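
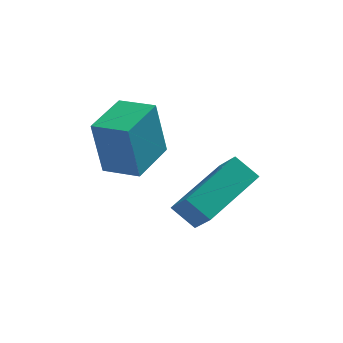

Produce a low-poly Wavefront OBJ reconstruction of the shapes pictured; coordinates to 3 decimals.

v -3.239 -0.481 1.603
v -3.506 -0.509 3.251
v -2.607 0.773 1.726
v -2.873 0.746 3.374
v -2.307 -0.966 1.746
v -2.573 -0.993 3.394
v -1.674 0.289 1.869
v -1.941 0.261 3.517
v -1.561 -0.614 0.322
v -1.183 -1.219 1.092
v -0.343 0.858 0.88
v 0.035 0.253 1.65
v -0.955 -0.913 -0.21
v -0.577 -1.518 0.56
v 0.263 0.559 0.348
v 0.641 -0.046 1.118
f 2 4 1
f 5 2 1
f 1 4 3
f 3 5 1
f 2 8 4
f 6 2 5
f 6 8 2
f 4 8 3
f 7 5 3
f 3 8 7
f 7 6 5
f 8 6 7
f 10 12 9
f 13 10 9
f 9 12 11
f 11 13 9
f 10 16 12
f 14 10 13
f 14 16 10
f 12 16 11
f 15 13 11
f 11 16 15
f 15 14 13
f 16 14 15



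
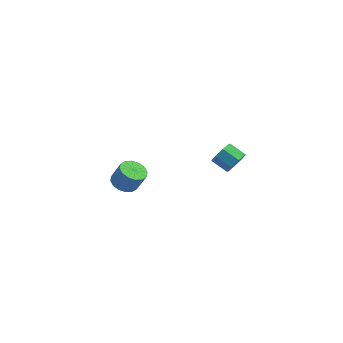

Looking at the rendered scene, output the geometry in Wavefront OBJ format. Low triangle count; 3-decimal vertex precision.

v 3.757 -1.561 3.445
v 4.097 -1.353 4.057
v 3.202 -1.391 4.566
v 2.863 -1.599 3.955
v 3.908 -0.919 3.759
v 3.014 -0.958 4.268
v 3.632 -0.862 3.277
v 2.737 -0.9 3.786
v 3.429 -1.214 2.894
v 2.534 -1.252 3.403
v 3.418 -1.769 2.834
v 2.523 -1.807 3.343
v 3.606 -2.202 3.132
v 2.712 -2.241 3.641
v 3.883 -2.26 3.614
v 2.988 -2.298 4.123
v 4.086 -1.908 3.997
v 3.191 -1.946 4.506
v -3.827 -0.446 -1.672
v -3.312 0.094 -1.96
v -2.738 0.166 -0.796
v -3.253 -0.374 -0.508
v -3.631 0.316 -1.816
v -3.057 0.388 -0.652
v -4.002 0.333 -1.634
v -3.428 0.406 -0.47
v -4.327 0.142 -1.462
v -3.753 0.215 -0.298
v -4.517 -0.207 -1.346
v -3.943 -0.134 -0.182
v -4.523 -0.62 -1.318
v -3.949 -0.547 -0.154
v -4.342 -0.986 -1.384
v -3.768 -0.914 -0.22
v -4.023 -1.208 -1.528
v -3.449 -1.136 -0.364
v -3.652 -1.226 -1.71
v -3.078 -1.153 -0.546
v -3.327 -1.035 -1.882
v -2.753 -0.962 -0.718
v -3.137 -0.686 -1.998
v -2.563 -0.613 -0.834
v -3.131 -0.273 -2.026
v -2.557 -0.2 -0.862
f 2 1 5
f 2 5 3
f 3 5 6
f 3 6 4
f 5 1 7
f 5 7 6
f 6 7 8
f 6 8 4
f 7 1 9
f 7 9 8
f 8 9 10
f 8 10 4
f 9 1 11
f 9 11 10
f 10 11 12
f 10 12 4
f 11 1 13
f 11 13 12
f 12 13 14
f 12 14 4
f 13 1 15
f 13 15 14
f 14 15 16
f 14 16 4
f 15 1 17
f 15 17 16
f 16 17 18
f 16 18 4
f 17 1 2
f 17 2 18
f 18 2 3
f 18 3 4
f 20 19 23
f 20 23 21
f 21 23 24
f 21 24 22
f 23 19 25
f 23 25 24
f 24 25 26
f 24 26 22
f 25 19 27
f 25 27 26
f 26 27 28
f 26 28 22
f 27 19 29
f 27 29 28
f 28 29 30
f 28 30 22
f 29 19 31
f 29 31 30
f 30 31 32
f 30 32 22
f 31 19 33
f 31 33 32
f 32 33 34
f 32 34 22
f 33 19 35
f 33 35 34
f 34 35 36
f 34 36 22
f 35 19 37
f 35 37 36
f 36 37 38
f 36 38 22
f 37 19 39
f 37 39 38
f 38 39 40
f 38 40 22
f 39 19 41
f 39 41 40
f 40 41 42
f 40 42 22
f 41 19 43
f 41 43 42
f 42 43 44
f 42 44 22
f 43 19 20
f 43 20 44
f 44 20 21
f 44 21 22



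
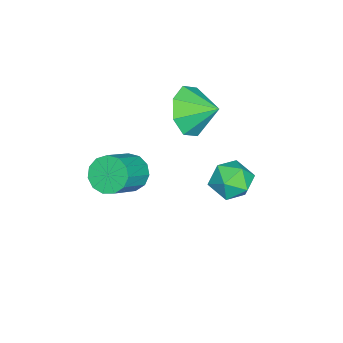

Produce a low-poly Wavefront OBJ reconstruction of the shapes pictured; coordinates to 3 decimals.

v -0.568 0.161 1.632
v -0.307 -0.19 1.178
v 0.69 -0.451 1.954
v 0.428 -0.101 2.408
v -0.185 0.141 1.133
v 0.812 -0.12 1.909
v -0.184 0.477 1.245
v 0.812 0.216 2.022
v -0.306 0.713 1.481
v 0.691 0.452 2.257
v -0.511 0.774 1.765
v 0.486 0.513 2.541
v -0.734 0.64 2.006
v 0.262 0.379 2.782
v -0.905 0.353 2.128
v 0.092 0.092 2.905
v -0.968 0.006 2.093
v 0.028 -0.255 2.87
v -0.905 -0.292 1.912
v 0.092 -0.553 2.688
v -0.735 -0.447 1.641
v 0.262 -0.708 2.418
v -0.512 -0.409 1.368
v 0.485 -0.67 2.144
v -3.108 1.139 2.45
v -2.749 1.477 1.697
v -2.992 2.041 2.91
v -3.433 1.553 1.72
v -3.927 1.387 2.17
v -3.941 1.075 2.785
v -3.467 0.801 3.203
v -2.783 0.724 3.18
v -2.289 0.891 2.729
v -2.275 1.202 2.115
v -3.058 3.135 0.023
v -2.312 3.127 0.033
v -3.068 1.933 -0.093
v -2.322 1.925 -0.083
v -2.702 2.101 0.535
v -2.695 2.844 0.607
v -2.685 2.216 -0.667
v -2.678 2.959 -0.595
v -2.081 2.56 -0.394
v -2.091 2.488 0.349
v -3.289 2.572 -0.409
v -3.299 2.5 0.334
f 2 1 5
f 2 5 3
f 3 5 6
f 3 6 4
f 5 1 7
f 5 7 6
f 6 7 8
f 6 8 4
f 7 1 9
f 7 9 8
f 8 9 10
f 8 10 4
f 9 1 11
f 9 11 10
f 10 11 12
f 10 12 4
f 11 1 13
f 11 13 12
f 12 13 14
f 12 14 4
f 13 1 15
f 13 15 14
f 14 15 16
f 14 16 4
f 15 1 17
f 15 17 16
f 16 17 18
f 16 18 4
f 17 1 19
f 17 19 18
f 18 19 20
f 18 20 4
f 19 1 21
f 19 21 20
f 20 21 22
f 20 22 4
f 21 1 23
f 21 23 22
f 22 23 24
f 22 24 4
f 23 1 2
f 23 2 24
f 24 2 3
f 24 3 4
f 26 25 28
f 26 28 27
f 28 25 29
f 28 29 27
f 29 25 30
f 29 30 27
f 30 25 31
f 30 31 27
f 31 25 32
f 31 32 27
f 32 25 33
f 32 33 27
f 33 25 34
f 33 34 27
f 34 25 26
f 34 26 27
f 35 46 40
f 35 40 36
f 35 36 42
f 35 42 45
f 35 45 46
f 36 40 44
f 40 46 39
f 46 45 37
f 45 42 41
f 42 36 43
f 38 44 39
f 38 39 37
f 38 37 41
f 38 41 43
f 38 43 44
f 39 44 40
f 37 39 46
f 41 37 45
f 43 41 42
f 44 43 36



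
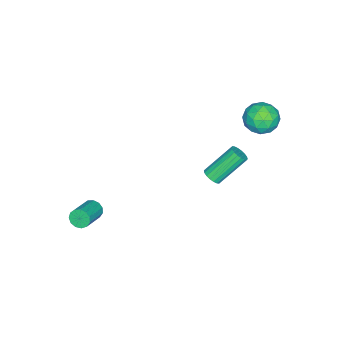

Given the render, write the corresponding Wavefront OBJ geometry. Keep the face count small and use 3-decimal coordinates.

v -2.47 4.619 3.178
v -1.978 4.206 2.359
v -3.642 3.414 3.081
v -3.15 3.001 2.262
v -2.717 2.954 3.208
v -1.993 3.699 3.268
v -3.627 3.921 2.172
v -2.903 4.666 2.232
v -2.693 3.775 1.738
v -2.13 3.177 2.378
v -3.49 4.443 3.062
v -2.927 3.845 3.702
v -2.121 4.519 2.777
v -3.499 3.101 2.663
v -3.245 3.074 3.219
v -2.955 2.831 2.738
v -2.13 4.22 3.311
v -1.84 3.978 2.83
v -2.275 3.241 3.329
v -3.78 3.642 2.61
v -3.49 3.4 2.129
v -2.665 4.789 2.702
v -2.375 4.546 2.221
v -3.345 4.379 2.111
v -2.252 4.022 1.93
v -2.941 3.313 1.874
v -3.221 3.855 1.821
v -2.796 4.293 1.856
v -1.921 3.671 2.307
v -2.61 2.962 2.25
v -2.356 2.934 2.806
v -1.93 3.372 2.841
v -2.342 3.417 1.941
v -3.01 4.658 3.19
v -3.699 3.949 3.133
v -3.69 4.248 2.599
v -3.264 4.686 2.634
v -2.679 4.307 3.566
v -3.368 3.598 3.51
v -2.824 3.327 3.584
v -2.399 3.765 3.619
v -3.278 4.203 3.499
v 0.367 2.556 -0.021
v 0.761 2.435 0.358
v -0.353 3.443 1.84
v -0.747 3.564 1.461
v 0.838 2.654 0.267
v -0.277 3.661 1.748
v 0.821 2.854 0.118
v -0.294 3.861 1.6
v 0.714 2.994 -0.058
v -0.4 4.002 1.424
v 0.539 3.048 -0.226
v -0.576 4.056 1.255
v 0.329 3.005 -0.354
v -0.785 4.012 1.128
v 0.127 2.872 -0.416
v -0.987 3.88 1.066
v -0.027 2.677 -0.4
v -1.141 3.685 1.082
v -0.103 2.459 -0.308
v -1.218 3.466 1.173
v -0.086 2.259 -0.16
v -1.201 3.266 1.322
v 0.02 2.118 0.016
v -1.094 3.126 1.498
v 0.196 2.064 0.185
v -0.919 3.072 1.666
v 0.405 2.108 0.312
v -0.709 3.115 1.794
v 0.607 2.24 0.374
v -0.507 3.248 1.856
v 2.57 -3.342 -3.79
v 2.797 -3.108 -4.306
v 4.277 -3.045 -3.626
v 4.05 -3.278 -3.11
v 2.697 -2.841 -4.114
v 4.177 -2.777 -3.434
v 2.557 -2.733 -3.819
v 4.037 -2.669 -3.14
v 2.421 -2.818 -3.515
v 3.901 -2.754 -2.836
v 2.333 -3.069 -3.298
v 3.813 -3.005 -2.619
v 2.319 -3.407 -3.238
v 3.799 -3.343 -2.558
v 2.385 -3.725 -3.352
v 3.866 -3.661 -2.672
v 2.51 -3.92 -3.605
v 3.99 -3.856 -2.926
v 2.654 -3.933 -3.917
v 4.134 -3.869 -3.238
v 2.771 -3.757 -4.189
v 4.251 -3.693 -3.509
v 2.824 -3.45 -4.334
v 4.304 -3.386 -3.654
f 1 38 17
f 38 12 41
f 17 41 6
f 38 41 17
f 1 17 13
f 17 6 18
f 13 18 2
f 17 18 13
f 1 13 22
f 13 2 23
f 22 23 8
f 13 23 22
f 1 22 34
f 22 8 37
f 34 37 11
f 22 37 34
f 1 34 38
f 34 11 42
f 38 42 12
f 34 42 38
f 2 18 29
f 18 6 32
f 29 32 10
f 18 32 29
f 6 41 19
f 41 12 40
f 19 40 5
f 41 40 19
f 12 42 39
f 42 11 35
f 39 35 3
f 42 35 39
f 11 37 36
f 37 8 24
f 36 24 7
f 37 24 36
f 8 23 28
f 23 2 25
f 28 25 9
f 23 25 28
f 4 30 16
f 30 10 31
f 16 31 5
f 30 31 16
f 4 16 14
f 16 5 15
f 14 15 3
f 16 15 14
f 4 14 21
f 14 3 20
f 21 20 7
f 14 20 21
f 4 21 26
f 21 7 27
f 26 27 9
f 21 27 26
f 4 26 30
f 26 9 33
f 30 33 10
f 26 33 30
f 5 31 19
f 31 10 32
f 19 32 6
f 31 32 19
f 3 15 39
f 15 5 40
f 39 40 12
f 15 40 39
f 7 20 36
f 20 3 35
f 36 35 11
f 20 35 36
f 9 27 28
f 27 7 24
f 28 24 8
f 27 24 28
f 10 33 29
f 33 9 25
f 29 25 2
f 33 25 29
f 44 43 47
f 44 47 45
f 45 47 48
f 45 48 46
f 47 43 49
f 47 49 48
f 48 49 50
f 48 50 46
f 49 43 51
f 49 51 50
f 50 51 52
f 50 52 46
f 51 43 53
f 51 53 52
f 52 53 54
f 52 54 46
f 53 43 55
f 53 55 54
f 54 55 56
f 54 56 46
f 55 43 57
f 55 57 56
f 56 57 58
f 56 58 46
f 57 43 59
f 57 59 58
f 58 59 60
f 58 60 46
f 59 43 61
f 59 61 60
f 60 61 62
f 60 62 46
f 61 43 63
f 61 63 62
f 62 63 64
f 62 64 46
f 63 43 65
f 63 65 64
f 64 65 66
f 64 66 46
f 65 43 67
f 65 67 66
f 66 67 68
f 66 68 46
f 67 43 69
f 67 69 68
f 68 69 70
f 68 70 46
f 69 43 71
f 69 71 70
f 70 71 72
f 70 72 46
f 71 43 44
f 71 44 72
f 72 44 45
f 72 45 46
f 74 73 77
f 74 77 75
f 75 77 78
f 75 78 76
f 77 73 79
f 77 79 78
f 78 79 80
f 78 80 76
f 79 73 81
f 79 81 80
f 80 81 82
f 80 82 76
f 81 73 83
f 81 83 82
f 82 83 84
f 82 84 76
f 83 73 85
f 83 85 84
f 84 85 86
f 84 86 76
f 85 73 87
f 85 87 86
f 86 87 88
f 86 88 76
f 87 73 89
f 87 89 88
f 88 89 90
f 88 90 76
f 89 73 91
f 89 91 90
f 90 91 92
f 90 92 76
f 91 73 93
f 91 93 92
f 92 93 94
f 92 94 76
f 93 73 95
f 93 95 94
f 94 95 96
f 94 96 76
f 95 73 74
f 95 74 96
f 96 74 75
f 96 75 76



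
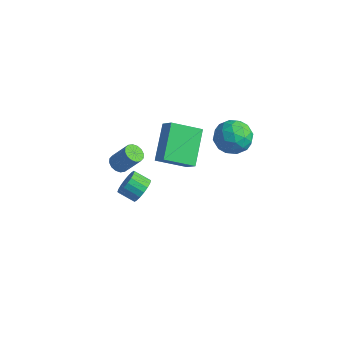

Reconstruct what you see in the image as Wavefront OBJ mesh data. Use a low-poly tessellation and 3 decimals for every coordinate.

v -2.432 1.244 -3.178
v -2.024 0.648 -2.94
v -2.82 0.301 -2.445
v -3.228 0.896 -2.682
v -1.972 0.877 -2.696
v -2.768 0.529 -2.201
v -2.011 1.179 -2.548
v -2.807 0.831 -2.053
v -2.134 1.493 -2.524
v -2.93 1.145 -2.029
v -2.316 1.758 -2.63
v -3.112 1.41 -2.135
v -2.52 1.921 -2.844
v -3.316 1.573 -2.349
v -2.708 1.95 -3.125
v -3.503 1.602 -2.629
v -2.84 1.839 -3.415
v -3.636 1.492 -2.92
v -2.892 1.611 -3.659
v -3.688 1.263 -3.164
v -2.853 1.309 -3.807
v -3.649 0.961 -3.312
v -2.73 0.995 -3.831
v -3.526 0.647 -3.336
v -2.548 0.73 -3.725
v -3.344 0.382 -3.23
v -2.344 0.567 -3.511
v -3.14 0.219 -3.016
v -2.157 0.538 -3.231
v -2.952 0.19 -2.735
v -2.105 -0.754 0.902
v -1.721 -0.536 0.575
v -0.97 -0.187 1.692
v -1.355 -0.406 2.018
v -1.901 -0.322 0.629
v -1.15 0.026 1.746
v -2.136 -0.224 0.757
v -1.386 0.124 1.874
v -2.363 -0.269 0.923
v -1.612 0.08 2.04
v -2.521 -0.443 1.084
v -1.77 -0.095 2.201
v -2.567 -0.701 1.195
v -1.817 -0.352 2.312
v -2.49 -0.973 1.228
v -1.739 -0.624 2.345
v -2.31 -1.186 1.174
v -1.559 -0.838 2.291
v -2.074 -1.284 1.046
v -1.324 -0.936 2.163
v -1.848 -1.24 0.88
v -1.097 -0.891 1.997
v -1.69 -1.065 0.719
v -0.939 -0.717 1.836
v -1.643 -0.808 0.608
v -0.893 -0.459 1.725
v -0.577 2.484 -0.812
v -1.585 1.268 -0.035
v -1.457 4.03 0.466
v -2.465 2.814 1.243
v 0.145 2.326 -0.123
v -0.863 1.11 0.654
v -0.735 3.872 1.155
v -1.743 2.656 1.932
v 1.958 3.501 3.874
v 2.539 3.538 3.024
v 1.861 1.842 3.736
v 2.442 1.879 2.886
v 2.857 2.098 3.803
v 2.917 3.124 3.888
v 1.483 2.256 2.872
v 1.543 3.282 2.957
v 2.245 2.768 2.404
v 3.094 2.671 2.98
v 1.306 2.709 3.78
v 2.155 2.612 4.356
v 2.257 3.665 3.461
v 2.143 1.715 3.299
v 2.387 1.844 3.838
v 2.728 1.866 3.338
v 2.48 3.422 3.969
v 2.821 3.443 3.469
v 3.008 2.597 3.927
v 1.579 1.937 3.291
v 1.92 1.958 2.791
v 1.672 3.514 3.422
v 2.013 3.536 2.922
v 1.392 2.783 2.833
v 2.426 3.234 2.597
v 2.368 2.259 2.516
v 1.805 2.481 2.508
v 1.84 3.084 2.558
v 2.925 3.177 2.935
v 2.868 2.202 2.854
v 3.112 2.331 3.393
v 3.147 2.934 3.443
v 2.752 2.725 2.571
v 1.532 3.178 3.906
v 1.475 2.203 3.825
v 1.253 2.446 3.317
v 1.288 3.049 3.367
v 2.032 3.121 4.244
v 1.974 2.146 4.163
v 2.56 2.296 4.202
v 2.595 2.899 4.252
v 1.648 2.655 4.189
f 2 1 5
f 2 5 3
f 3 5 6
f 3 6 4
f 5 1 7
f 5 7 6
f 6 7 8
f 6 8 4
f 7 1 9
f 7 9 8
f 8 9 10
f 8 10 4
f 9 1 11
f 9 11 10
f 10 11 12
f 10 12 4
f 11 1 13
f 11 13 12
f 12 13 14
f 12 14 4
f 13 1 15
f 13 15 14
f 14 15 16
f 14 16 4
f 15 1 17
f 15 17 16
f 16 17 18
f 16 18 4
f 17 1 19
f 17 19 18
f 18 19 20
f 18 20 4
f 19 1 21
f 19 21 20
f 20 21 22
f 20 22 4
f 21 1 23
f 21 23 22
f 22 23 24
f 22 24 4
f 23 1 25
f 23 25 24
f 24 25 26
f 24 26 4
f 25 1 27
f 25 27 26
f 26 27 28
f 26 28 4
f 27 1 29
f 27 29 28
f 28 29 30
f 28 30 4
f 29 1 2
f 29 2 30
f 30 2 3
f 30 3 4
f 32 31 35
f 32 35 33
f 33 35 36
f 33 36 34
f 35 31 37
f 35 37 36
f 36 37 38
f 36 38 34
f 37 31 39
f 37 39 38
f 38 39 40
f 38 40 34
f 39 31 41
f 39 41 40
f 40 41 42
f 40 42 34
f 41 31 43
f 41 43 42
f 42 43 44
f 42 44 34
f 43 31 45
f 43 45 44
f 44 45 46
f 44 46 34
f 45 31 47
f 45 47 46
f 46 47 48
f 46 48 34
f 47 31 49
f 47 49 48
f 48 49 50
f 48 50 34
f 49 31 51
f 49 51 50
f 50 51 52
f 50 52 34
f 51 31 53
f 51 53 52
f 52 53 54
f 52 54 34
f 53 31 55
f 53 55 54
f 54 55 56
f 54 56 34
f 55 31 32
f 55 32 56
f 56 32 33
f 56 33 34
f 58 60 57
f 61 58 57
f 57 60 59
f 59 61 57
f 58 64 60
f 62 58 61
f 62 64 58
f 60 64 59
f 63 61 59
f 59 64 63
f 63 62 61
f 64 62 63
f 65 102 81
f 102 76 105
f 81 105 70
f 102 105 81
f 65 81 77
f 81 70 82
f 77 82 66
f 81 82 77
f 65 77 86
f 77 66 87
f 86 87 72
f 77 87 86
f 65 86 98
f 86 72 101
f 98 101 75
f 86 101 98
f 65 98 102
f 98 75 106
f 102 106 76
f 98 106 102
f 66 82 93
f 82 70 96
f 93 96 74
f 82 96 93
f 70 105 83
f 105 76 104
f 83 104 69
f 105 104 83
f 76 106 103
f 106 75 99
f 103 99 67
f 106 99 103
f 75 101 100
f 101 72 88
f 100 88 71
f 101 88 100
f 72 87 92
f 87 66 89
f 92 89 73
f 87 89 92
f 68 94 80
f 94 74 95
f 80 95 69
f 94 95 80
f 68 80 78
f 80 69 79
f 78 79 67
f 80 79 78
f 68 78 85
f 78 67 84
f 85 84 71
f 78 84 85
f 68 85 90
f 85 71 91
f 90 91 73
f 85 91 90
f 68 90 94
f 90 73 97
f 94 97 74
f 90 97 94
f 69 95 83
f 95 74 96
f 83 96 70
f 95 96 83
f 67 79 103
f 79 69 104
f 103 104 76
f 79 104 103
f 71 84 100
f 84 67 99
f 100 99 75
f 84 99 100
f 73 91 92
f 91 71 88
f 92 88 72
f 91 88 92
f 74 97 93
f 97 73 89
f 93 89 66
f 97 89 93



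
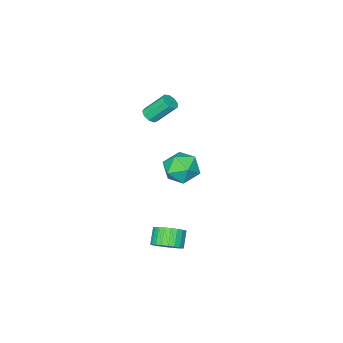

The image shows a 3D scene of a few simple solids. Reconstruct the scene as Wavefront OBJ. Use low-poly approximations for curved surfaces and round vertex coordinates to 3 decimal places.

v 3.45 1.146 -4.134
v 4.159 0.785 -3.783
v 3.54 0.333 -2.995
v 2.83 0.694 -3.346
v 4.149 1.082 -3.621
v 3.529 0.631 -2.832
v 4.033 1.39 -3.536
v 3.413 0.938 -2.748
v 3.828 1.66 -3.543
v 3.208 1.208 -2.754
v 3.565 1.852 -3.639
v 2.945 1.4 -2.851
v 3.285 1.937 -3.811
v 2.665 1.485 -3.023
v 3.029 1.901 -4.032
v 2.41 1.449 -3.244
v 2.838 1.75 -4.269
v 2.219 1.298 -3.48
v 2.74 1.507 -4.485
v 2.121 1.055 -3.697
v 2.751 1.209 -4.648
v 2.131 0.758 -3.859
v 2.867 0.902 -4.732
v 2.247 0.45 -3.944
v 3.072 0.632 -4.726
v 2.452 0.18 -3.937
v 3.335 0.44 -4.629
v 2.715 -0.012 -3.841
v 3.615 0.355 -4.457
v 2.995 -0.097 -3.669
v 3.87 0.391 -4.236
v 3.251 -0.061 -3.448
v 4.061 0.542 -4
v 3.442 0.09 -3.211
v -0.786 -2.124 -3.26
v -0.231 -2.784 -2.49
v -2.409 -2.916 -2.77
v -1.854 -3.576 -2
v -1.945 -2.436 -1.825
v -0.942 -1.947 -2.128
v -1.698 -3.753 -3.132
v -0.695 -3.264 -3.435
v -0.795 -3.791 -2.411
v -0.948 -2.977 -1.603
v -1.692 -2.723 -3.657
v -1.845 -1.909 -2.849
v 0.69 -3.138 2.505
v 1.015 -3.382 2.861
v 0.315 -2.545 4.072
v -0.01 -2.302 3.715
v 1.173 -3.071 2.737
v 0.473 -2.235 3.948
v 1.105 -2.792 2.505
v 0.405 -1.956 3.716
v 0.843 -2.675 2.273
v 0.142 -1.838 3.484
v 0.509 -2.775 2.149
v -0.191 -1.938 3.36
v 0.26 -3.045 2.191
v -0.44 -2.208 3.402
v 0.213 -3.358 2.38
v -0.487 -2.521 3.591
v 0.388 -3.569 2.628
v -0.312 -2.732 3.839
v 0.705 -3.578 2.817
v 0.005 -2.741 4.028
f 2 1 5
f 2 5 3
f 3 5 6
f 3 6 4
f 5 1 7
f 5 7 6
f 6 7 8
f 6 8 4
f 7 1 9
f 7 9 8
f 8 9 10
f 8 10 4
f 9 1 11
f 9 11 10
f 10 11 12
f 10 12 4
f 11 1 13
f 11 13 12
f 12 13 14
f 12 14 4
f 13 1 15
f 13 15 14
f 14 15 16
f 14 16 4
f 15 1 17
f 15 17 16
f 16 17 18
f 16 18 4
f 17 1 19
f 17 19 18
f 18 19 20
f 18 20 4
f 19 1 21
f 19 21 20
f 20 21 22
f 20 22 4
f 21 1 23
f 21 23 22
f 22 23 24
f 22 24 4
f 23 1 25
f 23 25 24
f 24 25 26
f 24 26 4
f 25 1 27
f 25 27 26
f 26 27 28
f 26 28 4
f 27 1 29
f 27 29 28
f 28 29 30
f 28 30 4
f 29 1 31
f 29 31 30
f 30 31 32
f 30 32 4
f 31 1 33
f 31 33 32
f 32 33 34
f 32 34 4
f 33 1 2
f 33 2 34
f 34 2 3
f 34 3 4
f 35 46 40
f 35 40 36
f 35 36 42
f 35 42 45
f 35 45 46
f 36 40 44
f 40 46 39
f 46 45 37
f 45 42 41
f 42 36 43
f 38 44 39
f 38 39 37
f 38 37 41
f 38 41 43
f 38 43 44
f 39 44 40
f 37 39 46
f 41 37 45
f 43 41 42
f 44 43 36
f 48 47 51
f 48 51 49
f 49 51 52
f 49 52 50
f 51 47 53
f 51 53 52
f 52 53 54
f 52 54 50
f 53 47 55
f 53 55 54
f 54 55 56
f 54 56 50
f 55 47 57
f 55 57 56
f 56 57 58
f 56 58 50
f 57 47 59
f 57 59 58
f 58 59 60
f 58 60 50
f 59 47 61
f 59 61 60
f 60 61 62
f 60 62 50
f 61 47 63
f 61 63 62
f 62 63 64
f 62 64 50
f 63 47 65
f 63 65 64
f 64 65 66
f 64 66 50
f 65 47 48
f 65 48 66
f 66 48 49
f 66 49 50



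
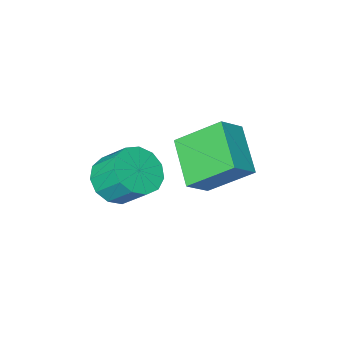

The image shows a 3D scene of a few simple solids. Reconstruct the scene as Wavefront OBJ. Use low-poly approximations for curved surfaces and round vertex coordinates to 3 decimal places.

v -0.627 -3.251 -2.031
v 0.247 -3.324 -1.641
v -0.099 -2.421 -0.698
v -0.973 -2.349 -1.089
v 0.277 -2.928 -2.008
v -0.069 -2.026 -1.066
v 0.02 -2.635 -2.383
v -0.326 -1.733 -1.441
v -0.443 -2.538 -2.647
v -0.789 -1.635 -1.704
v -0.964 -2.667 -2.714
v -1.31 -1.764 -1.772
v -1.378 -2.981 -2.565
v -1.724 -2.079 -1.623
v -1.553 -3.382 -2.247
v -1.899 -2.479 -1.304
v -1.435 -3.74 -1.86
v -1.781 -2.838 -0.917
v -1.06 -3.944 -1.527
v -1.406 -3.041 -0.585
v -0.548 -3.928 -1.354
v -0.894 -3.025 -0.412
v -0.06 -3.696 -1.397
v -0.406 -2.794 -0.454
v -4.491 -0.992 -1.823
v -5.061 -2.592 -0.844
v -3.595 -0.885 -1.126
v -4.165 -2.485 -0.147
v -3.415 -2.115 -3.033
v -3.985 -3.715 -2.054
v -2.519 -2.008 -2.336
v -3.089 -3.608 -1.357
f 2 1 5
f 2 5 3
f 3 5 6
f 3 6 4
f 5 1 7
f 5 7 6
f 6 7 8
f 6 8 4
f 7 1 9
f 7 9 8
f 8 9 10
f 8 10 4
f 9 1 11
f 9 11 10
f 10 11 12
f 10 12 4
f 11 1 13
f 11 13 12
f 12 13 14
f 12 14 4
f 13 1 15
f 13 15 14
f 14 15 16
f 14 16 4
f 15 1 17
f 15 17 16
f 16 17 18
f 16 18 4
f 17 1 19
f 17 19 18
f 18 19 20
f 18 20 4
f 19 1 21
f 19 21 20
f 20 21 22
f 20 22 4
f 21 1 23
f 21 23 22
f 22 23 24
f 22 24 4
f 23 1 2
f 23 2 24
f 24 2 3
f 24 3 4
f 26 28 25
f 29 26 25
f 25 28 27
f 27 29 25
f 26 32 28
f 30 26 29
f 30 32 26
f 28 32 27
f 31 29 27
f 27 32 31
f 31 30 29
f 32 30 31



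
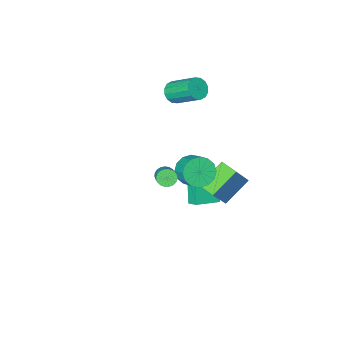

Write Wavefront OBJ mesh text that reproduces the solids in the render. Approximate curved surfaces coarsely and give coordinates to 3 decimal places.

v 0.817 2.053 0.813
v 1.585 2.353 0.178
v 1.73 3.407 0.853
v 0.963 3.107 1.487
v 1.136 2.555 -0.04
v 1.281 3.609 0.634
v 0.602 2.622 -0.031
v 0.747 3.676 0.644
v 0.126 2.537 0.205
v 0.271 3.591 0.88
v -0.165 2.322 0.604
v -0.02 3.376 1.278
v -0.193 2.035 1.058
v -0.048 3.089 1.733
v 0.05 1.753 1.447
v 0.195 2.807 2.122
v 0.499 1.551 1.666
v 0.644 2.605 2.34
v 1.033 1.484 1.656
v 1.178 2.538 2.331
v 1.509 1.569 1.42
v 1.654 2.623 2.095
v 1.8 1.784 1.022
v 1.945 2.838 1.696
v 1.828 2.071 0.567
v 1.973 3.125 1.242
v -0.71 1.97 -2.308
v -2.418 1.839 -1.111
v -0.896 3.137 -2.446
v -2.604 3.007 -1.25
v 0.504 2.373 -0.53
v -1.204 2.243 0.666
v 0.318 3.541 -0.669
v -1.39 3.41 0.528
v -1.63 -3.33 2.903
v -1.135 -2.85 2.497
v -1.715 -1.19 3.752
v -2.21 -1.67 4.157
v -1.496 -2.825 2.297
v -2.077 -1.165 3.551
v -1.894 -2.935 2.259
v -2.474 -1.276 3.514
v -2.22 -3.151 2.393
v -2.801 -1.492 3.648
v -2.389 -3.415 2.664
v -2.969 -1.756 3.919
v -2.354 -3.656 2.999
v -2.934 -1.997 4.254
v -2.125 -3.81 3.308
v -2.705 -2.15 4.563
v -1.763 -3.835 3.509
v -2.344 -2.175 4.763
v -1.366 -3.724 3.546
v -1.946 -2.065 4.801
v -1.039 -3.508 3.412
v -1.62 -1.849 4.667
v -0.871 -3.244 3.141
v -1.451 -1.585 4.396
v -0.906 -3.003 2.806
v -1.486 -1.344 4.061
v 3.501 3.357 2.735
v 3.801 3.583 2.279
v 4.399 4.668 3.21
v 4.099 4.443 3.665
v 3.59 3.708 2.269
v 4.188 4.793 3.199
v 3.364 3.772 2.338
v 3.962 4.858 3.269
v 3.161 3.765 2.477
v 3.759 4.851 3.408
v 3.018 3.687 2.66
v 3.616 4.773 3.591
v 2.958 3.552 2.856
v 3.556 4.638 3.787
v 2.992 3.384 3.031
v 3.589 4.469 3.962
v 3.113 3.211 3.155
v 3.711 4.296 4.085
v 3.302 3.063 3.206
v 3.9 4.148 4.136
v 3.526 2.966 3.175
v 4.124 4.051 4.106
v 3.745 2.936 3.069
v 4.343 4.022 4
v 3.922 2.98 2.905
v 4.52 4.066 3.835
v 4.026 3.089 2.711
v 4.624 4.174 3.642
v 4.039 3.244 2.521
v 4.637 4.329 3.452
v 3.96 3.418 2.369
v 4.558 4.504 3.299
v -1.924 0.311 -4.995
v -2.547 -0.753 -3.233
v -1.992 1.021 -4.59
v -2.616 -0.043 -2.829
v -0.284 0.183 -4.491
v -0.908 -0.881 -2.73
v -0.353 0.893 -4.087
v -0.976 -0.171 -2.325
f 2 1 5
f 2 5 3
f 3 5 6
f 3 6 4
f 5 1 7
f 5 7 6
f 6 7 8
f 6 8 4
f 7 1 9
f 7 9 8
f 8 9 10
f 8 10 4
f 9 1 11
f 9 11 10
f 10 11 12
f 10 12 4
f 11 1 13
f 11 13 12
f 12 13 14
f 12 14 4
f 13 1 15
f 13 15 14
f 14 15 16
f 14 16 4
f 15 1 17
f 15 17 16
f 16 17 18
f 16 18 4
f 17 1 19
f 17 19 18
f 18 19 20
f 18 20 4
f 19 1 21
f 19 21 20
f 20 21 22
f 20 22 4
f 21 1 23
f 21 23 22
f 22 23 24
f 22 24 4
f 23 1 25
f 23 25 24
f 24 25 26
f 24 26 4
f 25 1 2
f 25 2 26
f 26 2 3
f 26 3 4
f 28 30 27
f 31 28 27
f 27 30 29
f 29 31 27
f 28 34 30
f 32 28 31
f 32 34 28
f 30 34 29
f 33 31 29
f 29 34 33
f 33 32 31
f 34 32 33
f 36 35 39
f 36 39 37
f 37 39 40
f 37 40 38
f 39 35 41
f 39 41 40
f 40 41 42
f 40 42 38
f 41 35 43
f 41 43 42
f 42 43 44
f 42 44 38
f 43 35 45
f 43 45 44
f 44 45 46
f 44 46 38
f 45 35 47
f 45 47 46
f 46 47 48
f 46 48 38
f 47 35 49
f 47 49 48
f 48 49 50
f 48 50 38
f 49 35 51
f 49 51 50
f 50 51 52
f 50 52 38
f 51 35 53
f 51 53 52
f 52 53 54
f 52 54 38
f 53 35 55
f 53 55 54
f 54 55 56
f 54 56 38
f 55 35 57
f 55 57 56
f 56 57 58
f 56 58 38
f 57 35 59
f 57 59 58
f 58 59 60
f 58 60 38
f 59 35 36
f 59 36 60
f 60 36 37
f 60 37 38
f 62 61 65
f 62 65 63
f 63 65 66
f 63 66 64
f 65 61 67
f 65 67 66
f 66 67 68
f 66 68 64
f 67 61 69
f 67 69 68
f 68 69 70
f 68 70 64
f 69 61 71
f 69 71 70
f 70 71 72
f 70 72 64
f 71 61 73
f 71 73 72
f 72 73 74
f 72 74 64
f 73 61 75
f 73 75 74
f 74 75 76
f 74 76 64
f 75 61 77
f 75 77 76
f 76 77 78
f 76 78 64
f 77 61 79
f 77 79 78
f 78 79 80
f 78 80 64
f 79 61 81
f 79 81 80
f 80 81 82
f 80 82 64
f 81 61 83
f 81 83 82
f 82 83 84
f 82 84 64
f 83 61 85
f 83 85 84
f 84 85 86
f 84 86 64
f 85 61 87
f 85 87 86
f 86 87 88
f 86 88 64
f 87 61 89
f 87 89 88
f 88 89 90
f 88 90 64
f 89 61 91
f 89 91 90
f 90 91 92
f 90 92 64
f 91 61 62
f 91 62 92
f 92 62 63
f 92 63 64
f 94 96 93
f 97 94 93
f 93 96 95
f 95 97 93
f 94 100 96
f 98 94 97
f 98 100 94
f 96 100 95
f 99 97 95
f 95 100 99
f 99 98 97
f 100 98 99



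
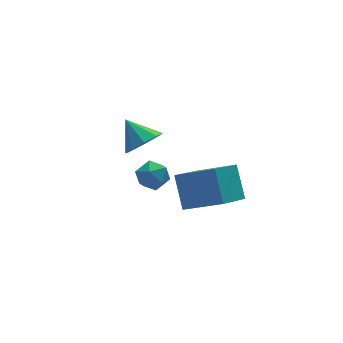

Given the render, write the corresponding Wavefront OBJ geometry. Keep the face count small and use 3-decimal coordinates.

v 2.039 0.729 -0.355
v 2.924 1.075 -0.353
v 1.621 1.791 0.555
v 2.579 1.349 -0.831
v 1.981 1.332 -1.086
v 1.411 1.033 -0.999
v 1.134 0.592 -0.611
v 1.281 0.215 -0.103
v 1.782 0.078 0.288
v 2.404 0.245 0.377
v 2.854 0.639 0.124
v 1.79 -3.985 -0.824
v 3.054 -5.119 0.051
v 1.899 -2.88 0.45
v 3.163 -4.014 1.325
v 3.157 -3.126 -1.685
v 4.421 -4.26 -0.81
v 3.266 -2.021 -0.411
v 4.53 -3.155 0.464
v 1.381 -2.171 -0.187
v 1.756 -2.768 0.164
v 0.444 -2.252 0.676
v 0.819 -2.849 1.027
v 1.119 -2.121 1.061
v 1.698 -2.071 0.528
v 0.502 -2.949 0.312
v 1.081 -2.899 -0.221
v 1.213 -3.25 0.473
v 1.595 -2.738 0.936
v 0.605 -2.282 -0.096
v 0.987 -1.77 0.367
f 2 1 4
f 2 4 3
f 4 1 5
f 4 5 3
f 5 1 6
f 5 6 3
f 6 1 7
f 6 7 3
f 7 1 8
f 7 8 3
f 8 1 9
f 8 9 3
f 9 1 10
f 9 10 3
f 10 1 11
f 10 11 3
f 11 1 2
f 11 2 3
f 13 15 12
f 16 13 12
f 12 15 14
f 14 16 12
f 13 19 15
f 17 13 16
f 17 19 13
f 15 19 14
f 18 16 14
f 14 19 18
f 18 17 16
f 19 17 18
f 20 31 25
f 20 25 21
f 20 21 27
f 20 27 30
f 20 30 31
f 21 25 29
f 25 31 24
f 31 30 22
f 30 27 26
f 27 21 28
f 23 29 24
f 23 24 22
f 23 22 26
f 23 26 28
f 23 28 29
f 24 29 25
f 22 24 31
f 26 22 30
f 28 26 27
f 29 28 21



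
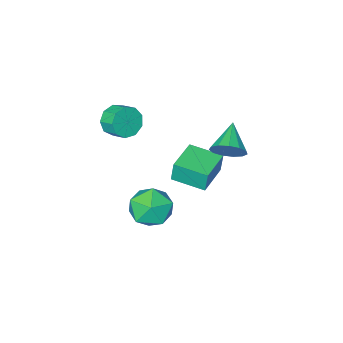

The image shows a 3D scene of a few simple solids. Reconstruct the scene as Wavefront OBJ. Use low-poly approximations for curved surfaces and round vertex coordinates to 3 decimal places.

v -3.12 -4.169 -2.761
v -3.194 -4.041 -1.509
v -4.12 -2.568 -2.983
v -4.194 -2.441 -1.731
v -1.406 -3.099 -2.769
v -1.48 -2.972 -1.517
v -2.406 -1.499 -2.991
v -2.48 -1.371 -1.739
v 1.568 -3.519 3.119
v 2.087 -3.773 3.848
v 1.97 -2.854 4.251
v 1.452 -2.601 3.521
v 2.457 -3.527 3.393
v 2.34 -2.608 3.796
v 2.411 -3.277 2.809
v 2.294 -2.358 3.212
v 1.971 -3.14 2.371
v 1.854 -2.222 2.774
v 1.343 -3.181 2.282
v 1.226 -2.263 2.685
v 0.82 -3.381 2.585
v 0.703 -2.462 2.988
v 0.647 -3.645 3.137
v 0.53 -2.726 3.54
v 0.906 -3.85 3.681
v 0.789 -2.932 4.084
v 1.474 -3.901 3.961
v 1.357 -2.982 4.364
v 2.176 2.427 1.423
v 3.399 2.399 1.685
v 2.421 0.901 0.115
v 3.644 0.873 0.377
v 2.811 0.513 1.239
v 2.66 1.456 2.047
v 3.16 1.844 -0.247
v 3.009 2.787 0.561
v 4.007 2.038 0.653
v 3.792 1.216 1.571
v 2.028 2.084 0.229
v 1.813 1.262 1.147
v -1.512 1.666 2.938
v -1.257 2.068 3.749
v -2.568 0.554 3.822
v -1.681 2.334 3.577
v -2.051 2.389 3.203
v -2.25 2.214 2.744
v -2.215 1.865 2.347
v -1.956 1.453 2.138
v -1.557 1.108 2.183
v -1.142 0.941 2.468
v -0.846 1.004 2.902
v -0.76 1.277 3.347
v -0.913 1.673 3.663
f 2 4 1
f 5 2 1
f 1 4 3
f 3 5 1
f 2 8 4
f 6 2 5
f 6 8 2
f 4 8 3
f 7 5 3
f 3 8 7
f 7 6 5
f 8 6 7
f 10 9 13
f 10 13 11
f 11 13 14
f 11 14 12
f 13 9 15
f 13 15 14
f 14 15 16
f 14 16 12
f 15 9 17
f 15 17 16
f 16 17 18
f 16 18 12
f 17 9 19
f 17 19 18
f 18 19 20
f 18 20 12
f 19 9 21
f 19 21 20
f 20 21 22
f 20 22 12
f 21 9 23
f 21 23 22
f 22 23 24
f 22 24 12
f 23 9 25
f 23 25 24
f 24 25 26
f 24 26 12
f 25 9 27
f 25 27 26
f 26 27 28
f 26 28 12
f 27 9 10
f 27 10 28
f 28 10 11
f 28 11 12
f 29 40 34
f 29 34 30
f 29 30 36
f 29 36 39
f 29 39 40
f 30 34 38
f 34 40 33
f 40 39 31
f 39 36 35
f 36 30 37
f 32 38 33
f 32 33 31
f 32 31 35
f 32 35 37
f 32 37 38
f 33 38 34
f 31 33 40
f 35 31 39
f 37 35 36
f 38 37 30
f 42 41 44
f 42 44 43
f 44 41 45
f 44 45 43
f 45 41 46
f 45 46 43
f 46 41 47
f 46 47 43
f 47 41 48
f 47 48 43
f 48 41 49
f 48 49 43
f 49 41 50
f 49 50 43
f 50 41 51
f 50 51 43
f 51 41 52
f 51 52 43
f 52 41 53
f 52 53 43
f 53 41 42
f 53 42 43



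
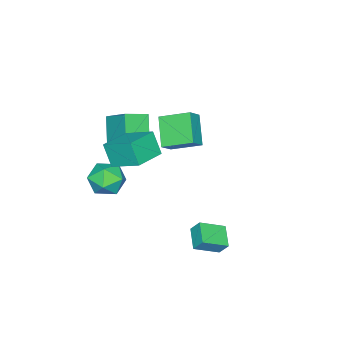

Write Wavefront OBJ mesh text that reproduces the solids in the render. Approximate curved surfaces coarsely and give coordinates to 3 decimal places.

v 1.975 1.995 -3.587
v 1.932 2.482 -2.892
v 2.866 2.75 -4.06
v 2.823 3.236 -3.365
v 2.997 1.184 -2.955
v 2.954 1.67 -2.26
v 3.888 1.938 -3.428
v 3.845 2.425 -2.733
v 3.741 -2.594 -1.611
v 4.387 -2.925 -0.821
v 2.573 -3.795 -1.159
v 3.219 -4.126 -0.369
v 2.747 -3.165 -0.308
v 3.469 -2.423 -0.587
v 3.491 -4.297 -1.393
v 4.213 -3.555 -1.672
v 4.233 -3.978 -0.687
v 3.773 -3.278 -0.016
v 3.187 -3.442 -1.964
v 2.727 -2.742 -1.293
v 2.821 -2.163 0.904
v 2.615 -2.792 2.103
v 2.824 -0.587 1.731
v 2.618 -1.216 2.931
v 4.502 -2.284 1.129
v 4.296 -2.913 2.329
v 4.505 -0.708 1.957
v 4.299 -1.337 3.156
v 0.267 -4.25 1.175
v 0.66 -2.838 2.236
v 1.215 -3.531 -0.135
v 1.608 -2.118 0.926
v 1.352 -4.882 1.614
v 1.745 -3.469 2.675
v 2.3 -4.162 0.304
v 2.693 -2.75 1.365
v -1.46 -3.141 0.337
v -0.648 -3.151 1.05
v -2.005 -1.629 0.979
v -1.193 -1.639 1.692
v -0.387 -2.241 -0.872
v 0.425 -2.251 -0.159
v -0.932 -0.729 -0.23
v -0.12 -0.739 0.483
f 2 4 1
f 5 2 1
f 1 4 3
f 3 5 1
f 2 8 4
f 6 2 5
f 6 8 2
f 4 8 3
f 7 5 3
f 3 8 7
f 7 6 5
f 8 6 7
f 9 20 14
f 9 14 10
f 9 10 16
f 9 16 19
f 9 19 20
f 10 14 18
f 14 20 13
f 20 19 11
f 19 16 15
f 16 10 17
f 12 18 13
f 12 13 11
f 12 11 15
f 12 15 17
f 12 17 18
f 13 18 14
f 11 13 20
f 15 11 19
f 17 15 16
f 18 17 10
f 22 24 21
f 25 22 21
f 21 24 23
f 23 25 21
f 22 28 24
f 26 22 25
f 26 28 22
f 24 28 23
f 27 25 23
f 23 28 27
f 27 26 25
f 28 26 27
f 30 32 29
f 33 30 29
f 29 32 31
f 31 33 29
f 30 36 32
f 34 30 33
f 34 36 30
f 32 36 31
f 35 33 31
f 31 36 35
f 35 34 33
f 36 34 35
f 38 40 37
f 41 38 37
f 37 40 39
f 39 41 37
f 38 44 40
f 42 38 41
f 42 44 38
f 40 44 39
f 43 41 39
f 39 44 43
f 43 42 41
f 44 42 43



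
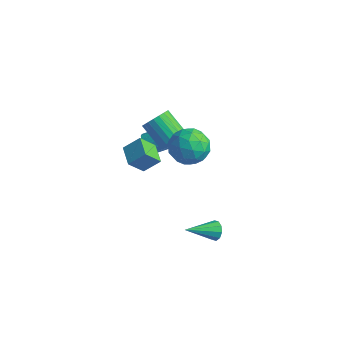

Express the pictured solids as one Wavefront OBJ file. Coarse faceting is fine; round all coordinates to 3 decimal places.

v 2.579 1.541 -4.415
v 2.887 1.671 -3.858
v 1.661 -0.021 -3.545
v 2.54 1.874 -3.859
v 2.208 1.95 -4.072
v 2.018 1.87 -4.417
v 2.042 1.664 -4.761
v 2.271 1.411 -4.973
v 2.618 1.208 -4.972
v 2.949 1.132 -4.759
v 3.14 1.212 -4.414
v 3.116 1.418 -4.07
v 0.186 1.658 3.009
v 1.303 2.135 2.896
v 0.977 -0.135 3.244
v 2.094 0.342 3.131
v 1.421 0.59 4.118
v 0.933 1.698 3.973
v 1.347 0.302 2.167
v 0.859 1.41 2.022
v 2.02 1.297 2.376
v 2.066 1.475 3.581
v 0.214 0.525 2.559
v 0.26 0.703 3.764
v 0.675 2.054 2.932
v 1.605 -0.054 3.208
v 1.21 0.092 3.788
v 1.866 0.373 3.722
v 0.458 1.797 3.565
v 1.114 2.078 3.498
v 1.184 1.17 4.217
v 1.166 -0.078 2.642
v 1.822 0.203 2.575
v 0.414 1.627 2.418
v 1.07 1.908 2.352
v 1.096 0.83 1.923
v 1.753 1.842 2.559
v 2.218 0.788 2.698
v 1.779 0.764 2.131
v 1.492 1.415 2.046
v 1.78 1.947 3.268
v 2.245 0.893 3.406
v 1.85 1.039 3.987
v 1.563 1.69 3.901
v 2.202 1.454 2.962
v 0.035 1.107 2.734
v 0.5 0.053 2.872
v 0.717 0.31 2.239
v 0.43 0.961 2.153
v 0.062 1.212 3.442
v 0.527 0.158 3.581
v 0.788 0.585 4.094
v 0.501 1.236 4.009
v 0.078 0.546 3.178
v -3.132 2.647 -1.022
v -2.776 2.703 -1.645
v -1.732 3.688 -0.962
v -2.088 3.633 -0.338
v -3.029 2.977 -1.654
v -1.985 3.962 -0.97
v -3.309 3.162 -1.493
v -2.265 4.147 -0.809
v -3.542 3.21 -1.206
v -2.498 4.195 -0.522
v -3.665 3.107 -0.869
v -2.621 4.092 -0.186
v -3.645 2.881 -0.574
v -2.601 3.866 0.11
v -3.488 2.592 -0.398
v -2.444 3.577 0.285
v -3.235 2.318 -0.39
v -2.191 3.303 0.294
v -2.955 2.133 -0.551
v -1.911 3.118 0.133
v -2.722 2.085 -0.838
v -1.678 3.07 -0.154
v -2.599 2.188 -1.174
v -1.555 3.173 -0.491
v -2.619 2.414 -1.47
v -1.575 3.399 -0.786
v -0.981 2.302 1.128
v -0.515 2.773 1.707
v -1.914 2.968 2.672
v -2.379 2.498 2.092
v -0.637 3.032 1.479
v -2.035 3.227 2.444
v -0.818 3.165 1.19
v -2.216 3.36 2.155
v -1.027 3.149 0.89
v -2.425 3.344 1.855
v -1.228 2.986 0.631
v -2.626 3.181 1.596
v -1.386 2.705 0.458
v -2.785 2.9 1.423
v -1.475 2.355 0.401
v -2.873 2.55 1.366
v -1.478 1.995 0.47
v -2.876 2.19 1.434
v -1.395 1.689 0.652
v -2.793 1.884 1.617
v -1.24 1.489 0.916
v -2.639 1.684 1.881
v -1.041 1.429 1.217
v -2.439 1.624 2.182
v -0.831 1.521 1.503
v -2.229 1.716 2.468
v -0.647 1.747 1.723
v -2.045 1.942 2.688
v -0.521 2.07 1.841
v -1.919 2.265 2.806
v -0.474 2.433 1.835
v -1.873 2.628 2.8
v -1.119 -0.093 0.177
v -1.551 -0.869 1.22
v -2.127 0.694 0.345
v -2.558 -0.082 1.388
v -0.462 0.582 0.952
v -0.893 -0.194 1.995
v -1.469 1.369 1.12
v -1.901 0.593 2.163
f 2 1 4
f 2 4 3
f 4 1 5
f 4 5 3
f 5 1 6
f 5 6 3
f 6 1 7
f 6 7 3
f 7 1 8
f 7 8 3
f 8 1 9
f 8 9 3
f 9 1 10
f 9 10 3
f 10 1 11
f 10 11 3
f 11 1 12
f 11 12 3
f 12 1 2
f 12 2 3
f 13 50 29
f 50 24 53
f 29 53 18
f 50 53 29
f 13 29 25
f 29 18 30
f 25 30 14
f 29 30 25
f 13 25 34
f 25 14 35
f 34 35 20
f 25 35 34
f 13 34 46
f 34 20 49
f 46 49 23
f 34 49 46
f 13 46 50
f 46 23 54
f 50 54 24
f 46 54 50
f 14 30 41
f 30 18 44
f 41 44 22
f 30 44 41
f 18 53 31
f 53 24 52
f 31 52 17
f 53 52 31
f 24 54 51
f 54 23 47
f 51 47 15
f 54 47 51
f 23 49 48
f 49 20 36
f 48 36 19
f 49 36 48
f 20 35 40
f 35 14 37
f 40 37 21
f 35 37 40
f 16 42 28
f 42 22 43
f 28 43 17
f 42 43 28
f 16 28 26
f 28 17 27
f 26 27 15
f 28 27 26
f 16 26 33
f 26 15 32
f 33 32 19
f 26 32 33
f 16 33 38
f 33 19 39
f 38 39 21
f 33 39 38
f 16 38 42
f 38 21 45
f 42 45 22
f 38 45 42
f 17 43 31
f 43 22 44
f 31 44 18
f 43 44 31
f 15 27 51
f 27 17 52
f 51 52 24
f 27 52 51
f 19 32 48
f 32 15 47
f 48 47 23
f 32 47 48
f 21 39 40
f 39 19 36
f 40 36 20
f 39 36 40
f 22 45 41
f 45 21 37
f 41 37 14
f 45 37 41
f 56 55 59
f 56 59 57
f 57 59 60
f 57 60 58
f 59 55 61
f 59 61 60
f 60 61 62
f 60 62 58
f 61 55 63
f 61 63 62
f 62 63 64
f 62 64 58
f 63 55 65
f 63 65 64
f 64 65 66
f 64 66 58
f 65 55 67
f 65 67 66
f 66 67 68
f 66 68 58
f 67 55 69
f 67 69 68
f 68 69 70
f 68 70 58
f 69 55 71
f 69 71 70
f 70 71 72
f 70 72 58
f 71 55 73
f 71 73 72
f 72 73 74
f 72 74 58
f 73 55 75
f 73 75 74
f 74 75 76
f 74 76 58
f 75 55 77
f 75 77 76
f 76 77 78
f 76 78 58
f 77 55 79
f 77 79 78
f 78 79 80
f 78 80 58
f 79 55 56
f 79 56 80
f 80 56 57
f 80 57 58
f 82 81 85
f 82 85 83
f 83 85 86
f 83 86 84
f 85 81 87
f 85 87 86
f 86 87 88
f 86 88 84
f 87 81 89
f 87 89 88
f 88 89 90
f 88 90 84
f 89 81 91
f 89 91 90
f 90 91 92
f 90 92 84
f 91 81 93
f 91 93 92
f 92 93 94
f 92 94 84
f 93 81 95
f 93 95 94
f 94 95 96
f 94 96 84
f 95 81 97
f 95 97 96
f 96 97 98
f 96 98 84
f 97 81 99
f 97 99 98
f 98 99 100
f 98 100 84
f 99 81 101
f 99 101 100
f 100 101 102
f 100 102 84
f 101 81 103
f 101 103 102
f 102 103 104
f 102 104 84
f 103 81 105
f 103 105 104
f 104 105 106
f 104 106 84
f 105 81 107
f 105 107 106
f 106 107 108
f 106 108 84
f 107 81 109
f 107 109 108
f 108 109 110
f 108 110 84
f 109 81 111
f 109 111 110
f 110 111 112
f 110 112 84
f 111 81 82
f 111 82 112
f 112 82 83
f 112 83 84
f 114 116 113
f 117 114 113
f 113 116 115
f 115 117 113
f 114 120 116
f 118 114 117
f 118 120 114
f 116 120 115
f 119 117 115
f 115 120 119
f 119 118 117
f 120 118 119



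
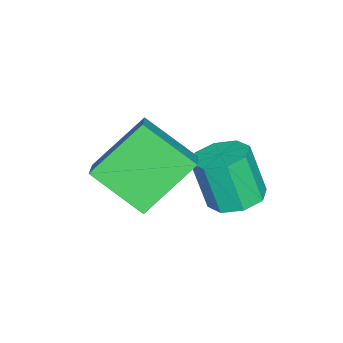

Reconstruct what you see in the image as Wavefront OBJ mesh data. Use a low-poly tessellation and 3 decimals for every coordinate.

v -2.413 -1.375 -2.659
v -2.023 -1.979 -2.831
v -2.136 -2.45 -1.432
v -2.527 -1.845 -1.261
v -1.695 -1.551 -2.66
v -1.808 -2.021 -1.261
v -1.787 -1.019 -2.489
v -1.901 -1.489 -1.09
v -2.247 -0.696 -2.418
v -2.36 -1.166 -1.019
v -2.804 -0.77 -2.488
v -2.917 -1.241 -1.089
v -3.132 -1.199 -2.659
v -3.245 -1.669 -1.26
v -3.039 -1.731 -2.83
v -3.153 -2.201 -1.431
v -2.58 -2.054 -2.901
v -2.693 -2.524 -1.502
v -2.178 -2.287 -1.169
v -2.322 -3.653 -0.22
v -1.097 -1.935 -0.497
v -1.242 -3.301 0.452
v -1.138 -3.219 -2.352
v -1.283 -4.585 -1.403
v -0.058 -2.867 -1.68
v -0.202 -4.233 -0.731
f 2 1 5
f 2 5 3
f 3 5 6
f 3 6 4
f 5 1 7
f 5 7 6
f 6 7 8
f 6 8 4
f 7 1 9
f 7 9 8
f 8 9 10
f 8 10 4
f 9 1 11
f 9 11 10
f 10 11 12
f 10 12 4
f 11 1 13
f 11 13 12
f 12 13 14
f 12 14 4
f 13 1 15
f 13 15 14
f 14 15 16
f 14 16 4
f 15 1 17
f 15 17 16
f 16 17 18
f 16 18 4
f 17 1 2
f 17 2 18
f 18 2 3
f 18 3 4
f 20 22 19
f 23 20 19
f 19 22 21
f 21 23 19
f 20 26 22
f 24 20 23
f 24 26 20
f 22 26 21
f 25 23 21
f 21 26 25
f 25 24 23
f 26 24 25



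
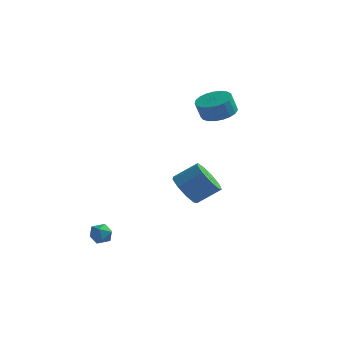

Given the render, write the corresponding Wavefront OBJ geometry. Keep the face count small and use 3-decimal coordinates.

v -3.489 -3.251 -3.386
v -3.07 -3.122 -2.904
v -3.75 -4.158 -2.916
v -3.331 -4.029 -2.434
v -3.873 -3.673 -2.499
v -3.712 -3.112 -2.789
v -3.108 -4.168 -3.031
v -2.947 -3.607 -3.321
v -2.835 -3.689 -2.684
v -3.307 -3.382 -2.355
v -3.513 -3.898 -3.465
v -3.985 -3.591 -3.136
v 0.383 -2.494 0.097
v 0.984 -2.433 -0.675
v 2.018 -1.925 0.172
v 1.417 -1.986 0.943
v 0.644 -1.86 -0.603
v 1.678 -1.351 0.243
v 0.182 -1.584 -0.205
v 1.216 -1.075 0.642
v -0.187 -1.734 0.335
v 0.847 -1.225 1.182
v -0.288 -2.239 0.763
v 0.746 -1.73 1.61
v -0.076 -2.864 0.88
v 0.958 -2.355 1.726
v 0.351 -3.316 0.63
v 1.385 -2.807 1.476
v 0.793 -3.384 0.13
v 1.827 -2.875 0.977
v 1.043 -3.035 -0.385
v 2.077 -2.526 0.462
v 0.118 2.998 3.191
v 0.603 2.19 3.069
v 0.386 1.913 4.048
v -0.098 2.722 4.169
v 0.883 2.435 3.201
v 0.667 2.158 4.18
v 1.032 2.777 3.33
v 0.815 2.501 4.309
v 1.022 3.158 3.436
v 0.805 2.881 4.415
v 0.856 3.511 3.499
v 0.64 3.234 4.478
v 0.563 3.775 3.509
v 0.346 3.499 4.487
v 0.193 3.905 3.463
v -0.024 3.629 4.442
v -0.19 3.878 3.371
v -0.407 3.602 4.35
v -0.52 3.699 3.247
v -0.737 3.423 4.226
v -0.74 3.399 3.114
v -0.956 3.122 4.093
v -0.81 3.03 2.994
v -1.027 2.753 3.973
v -0.721 2.655 2.908
v -0.938 2.378 3.886
v -0.486 2.339 2.87
v -0.703 2.062 3.849
v -0.147 2.138 2.889
v -0.364 1.861 3.867
v 0.238 2.085 2.959
v 0.022 1.808 3.938
f 1 12 6
f 1 6 2
f 1 2 8
f 1 8 11
f 1 11 12
f 2 6 10
f 6 12 5
f 12 11 3
f 11 8 7
f 8 2 9
f 4 10 5
f 4 5 3
f 4 3 7
f 4 7 9
f 4 9 10
f 5 10 6
f 3 5 12
f 7 3 11
f 9 7 8
f 10 9 2
f 14 13 17
f 14 17 15
f 15 17 18
f 15 18 16
f 17 13 19
f 17 19 18
f 18 19 20
f 18 20 16
f 19 13 21
f 19 21 20
f 20 21 22
f 20 22 16
f 21 13 23
f 21 23 22
f 22 23 24
f 22 24 16
f 23 13 25
f 23 25 24
f 24 25 26
f 24 26 16
f 25 13 27
f 25 27 26
f 26 27 28
f 26 28 16
f 27 13 29
f 27 29 28
f 28 29 30
f 28 30 16
f 29 13 31
f 29 31 30
f 30 31 32
f 30 32 16
f 31 13 14
f 31 14 32
f 32 14 15
f 32 15 16
f 34 33 37
f 34 37 35
f 35 37 38
f 35 38 36
f 37 33 39
f 37 39 38
f 38 39 40
f 38 40 36
f 39 33 41
f 39 41 40
f 40 41 42
f 40 42 36
f 41 33 43
f 41 43 42
f 42 43 44
f 42 44 36
f 43 33 45
f 43 45 44
f 44 45 46
f 44 46 36
f 45 33 47
f 45 47 46
f 46 47 48
f 46 48 36
f 47 33 49
f 47 49 48
f 48 49 50
f 48 50 36
f 49 33 51
f 49 51 50
f 50 51 52
f 50 52 36
f 51 33 53
f 51 53 52
f 52 53 54
f 52 54 36
f 53 33 55
f 53 55 54
f 54 55 56
f 54 56 36
f 55 33 57
f 55 57 56
f 56 57 58
f 56 58 36
f 57 33 59
f 57 59 58
f 58 59 60
f 58 60 36
f 59 33 61
f 59 61 60
f 60 61 62
f 60 62 36
f 61 33 63
f 61 63 62
f 62 63 64
f 62 64 36
f 63 33 34
f 63 34 64
f 64 34 35
f 64 35 36



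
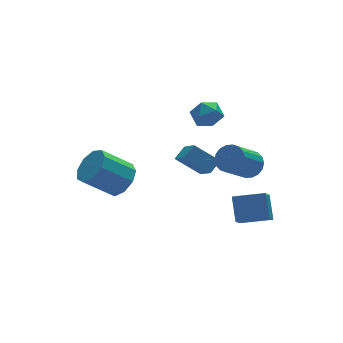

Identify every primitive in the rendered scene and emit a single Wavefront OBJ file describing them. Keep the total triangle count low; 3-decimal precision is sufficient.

v 3.04 -0.096 -2.235
v 2.009 0.791 -1.283
v 3.216 1.307 -3.35
v 2.185 2.193 -2.398
v 3.755 0.207 -1.742
v 2.724 1.093 -0.79
v 3.931 1.609 -2.857
v 2.9 2.496 -1.905
v 2.34 0.863 2.005
v 2.885 1.014 1.286
v 3.275 -0.174 2.494
v 3.82 -0.023 1.775
v 3.737 0.613 2.427
v 3.159 1.254 2.125
v 3.001 -0.414 1.655
v 2.423 0.227 1.353
v 3.293 0.225 1.069
v 3.748 0.86 1.547
v 2.412 -0.02 2.233
v 2.867 0.615 2.711
v 2.342 -4.007 -2.923
v 2.666 -3.008 -1.867
v 2.987 -3.284 -3.805
v 3.311 -2.285 -2.748
v 3.749 -4.835 -2.572
v 4.073 -3.836 -1.515
v 4.394 -4.112 -3.453
v 4.718 -3.113 -2.397
v 3.319 -3.469 0.647
v 3.855 -3.391 1.262
v 2.497 -3.893 2.509
v 1.961 -3.971 1.893
v 3.71 -3.057 1.239
v 2.352 -3.56 2.485
v 3.487 -2.805 1.098
v 2.129 -3.307 2.344
v 3.231 -2.684 0.868
v 1.873 -3.186 2.114
v 2.992 -2.719 0.594
v 1.635 -3.221 1.84
v 2.818 -2.902 0.33
v 1.461 -3.404 1.576
v 2.743 -3.197 0.13
v 1.386 -3.7 1.376
v 2.783 -3.547 0.031
v 1.425 -4.049 1.278
v 2.928 -3.88 0.055
v 1.57 -4.383 1.301
v 3.151 -4.133 0.196
v 1.793 -4.635 1.442
v 3.407 -4.254 0.426
v 2.049 -4.756 1.672
v 3.645 -4.219 0.7
v 2.288 -4.721 1.946
v 3.819 -4.036 0.964
v 2.462 -4.538 2.21
v 3.894 -3.74 1.164
v 2.537 -4.243 2.41
v -0.951 1.902 -2.74
v -0.205 2.184 -1.982
v -1.703 2.6 -0.662
v -2.449 2.318 -1.42
v -0.397 2.786 -2.39
v -1.896 3.202 -1.07
v -0.849 2.975 -2.962
v -2.347 3.391 -1.642
v -1.348 2.661 -3.43
v -2.846 3.077 -2.11
v -1.661 1.993 -3.575
v -3.16 2.409 -2.255
v -1.642 1.282 -3.33
v -3.141 1.698 -2.009
v -1.3 0.861 -2.808
v -2.798 1.277 -1.488
v -0.794 0.927 -2.255
v -2.292 1.343 -0.935
v -0.362 1.45 -1.929
v -1.86 1.866 -0.609
f 2 4 1
f 5 2 1
f 1 4 3
f 3 5 1
f 2 8 4
f 6 2 5
f 6 8 2
f 4 8 3
f 7 5 3
f 3 8 7
f 7 6 5
f 8 6 7
f 9 20 14
f 9 14 10
f 9 10 16
f 9 16 19
f 9 19 20
f 10 14 18
f 14 20 13
f 20 19 11
f 19 16 15
f 16 10 17
f 12 18 13
f 12 13 11
f 12 11 15
f 12 15 17
f 12 17 18
f 13 18 14
f 11 13 20
f 15 11 19
f 17 15 16
f 18 17 10
f 22 24 21
f 25 22 21
f 21 24 23
f 23 25 21
f 22 28 24
f 26 22 25
f 26 28 22
f 24 28 23
f 27 25 23
f 23 28 27
f 27 26 25
f 28 26 27
f 30 29 33
f 30 33 31
f 31 33 34
f 31 34 32
f 33 29 35
f 33 35 34
f 34 35 36
f 34 36 32
f 35 29 37
f 35 37 36
f 36 37 38
f 36 38 32
f 37 29 39
f 37 39 38
f 38 39 40
f 38 40 32
f 39 29 41
f 39 41 40
f 40 41 42
f 40 42 32
f 41 29 43
f 41 43 42
f 42 43 44
f 42 44 32
f 43 29 45
f 43 45 44
f 44 45 46
f 44 46 32
f 45 29 47
f 45 47 46
f 46 47 48
f 46 48 32
f 47 29 49
f 47 49 48
f 48 49 50
f 48 50 32
f 49 29 51
f 49 51 50
f 50 51 52
f 50 52 32
f 51 29 53
f 51 53 52
f 52 53 54
f 52 54 32
f 53 29 55
f 53 55 54
f 54 55 56
f 54 56 32
f 55 29 57
f 55 57 56
f 56 57 58
f 56 58 32
f 57 29 30
f 57 30 58
f 58 30 31
f 58 31 32
f 60 59 63
f 60 63 61
f 61 63 64
f 61 64 62
f 63 59 65
f 63 65 64
f 64 65 66
f 64 66 62
f 65 59 67
f 65 67 66
f 66 67 68
f 66 68 62
f 67 59 69
f 67 69 68
f 68 69 70
f 68 70 62
f 69 59 71
f 69 71 70
f 70 71 72
f 70 72 62
f 71 59 73
f 71 73 72
f 72 73 74
f 72 74 62
f 73 59 75
f 73 75 74
f 74 75 76
f 74 76 62
f 75 59 77
f 75 77 76
f 76 77 78
f 76 78 62
f 77 59 60
f 77 60 78
f 78 60 61
f 78 61 62



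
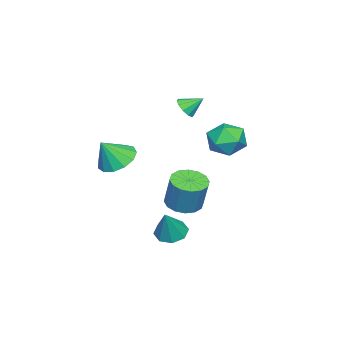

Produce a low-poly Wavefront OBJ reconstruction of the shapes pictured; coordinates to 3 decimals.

v -0.252 0.552 2.668
v 0.232 0.435 3.02
v -0.508 1.308 3.272
v 0.337 0.682 2.756
v 0.218 0.879 2.458
v -0.082 0.952 2.24
v -0.446 0.872 2.186
v -0.737 0.67 2.316
v -0.842 0.423 2.581
v -0.722 0.225 2.879
v -0.423 0.153 3.097
v -0.059 0.233 3.151
v 2.686 -1.406 0.416
v 3.118 -2.112 -0.109
v 3.314 -1.874 1.564
v 3.46 -1.678 -0.119
v 3.556 -1.158 0.04
v 3.376 -0.717 0.319
v 2.977 -0.494 0.629
v 2.485 -0.561 0.871
v 2.057 -0.896 0.968
v 1.828 -1.393 0.891
v 1.872 -1.894 0.662
v 2.174 -2.24 0.356
v 2.639 -2.321 0.068
v 2.455 1.032 -3.687
v 3.067 1.352 -4.05
v 3.265 1.088 -2.273
v 2.683 1.761 -3.846
v 2.165 1.743 -3.549
v 1.818 1.308 -3.333
v 1.844 0.712 -3.324
v 2.228 0.303 -3.528
v 2.745 0.321 -3.825
v 3.093 0.756 -4.041
v -0.508 0.38 -3.35
v -0.068 1.106 -3.649
v 0.308 1.546 -2.029
v -0.132 0.82 -1.73
v -0.507 1.248 -3.586
v -0.131 1.689 -1.966
v -0.946 1.158 -3.46
v -0.571 1.598 -1.84
v -1.268 0.859 -3.304
v -0.893 1.3 -1.684
v -1.386 0.432 -3.161
v -1.011 0.873 -1.541
v -1.269 -0.009 -3.068
v -0.893 0.431 -1.448
v -0.948 -0.346 -3.051
v -0.572 0.094 -1.431
v -0.509 -0.489 -3.114
v -0.133 -0.048 -1.494
v -0.069 -0.398 -3.24
v 0.306 0.042 -1.62
v 0.253 -0.1 -3.396
v 0.628 0.341 -1.776
v 0.371 0.327 -3.539
v 0.746 0.768 -1.919
v 0.253 0.769 -3.632
v 0.629 1.209 -2.012
v 0.33 3.687 1.111
v 1.147 3.598 1.68
v 0.053 2.102 1.26
v 0.87 2.013 1.829
v 0.07 2.5 2.176
v 0.241 3.479 2.084
v 0.959 2.221 0.856
v 1.13 3.2 0.764
v 1.535 2.692 1.522
v 0.985 2.864 2.338
v 0.215 2.836 0.602
v -0.335 3.008 1.418
f 2 1 4
f 2 4 3
f 4 1 5
f 4 5 3
f 5 1 6
f 5 6 3
f 6 1 7
f 6 7 3
f 7 1 8
f 7 8 3
f 8 1 9
f 8 9 3
f 9 1 10
f 9 10 3
f 10 1 11
f 10 11 3
f 11 1 12
f 11 12 3
f 12 1 2
f 12 2 3
f 14 13 16
f 14 16 15
f 16 13 17
f 16 17 15
f 17 13 18
f 17 18 15
f 18 13 19
f 18 19 15
f 19 13 20
f 19 20 15
f 20 13 21
f 20 21 15
f 21 13 22
f 21 22 15
f 22 13 23
f 22 23 15
f 23 13 24
f 23 24 15
f 24 13 25
f 24 25 15
f 25 13 14
f 25 14 15
f 27 26 29
f 27 29 28
f 29 26 30
f 29 30 28
f 30 26 31
f 30 31 28
f 31 26 32
f 31 32 28
f 32 26 33
f 32 33 28
f 33 26 34
f 33 34 28
f 34 26 35
f 34 35 28
f 35 26 27
f 35 27 28
f 37 36 40
f 37 40 38
f 38 40 41
f 38 41 39
f 40 36 42
f 40 42 41
f 41 42 43
f 41 43 39
f 42 36 44
f 42 44 43
f 43 44 45
f 43 45 39
f 44 36 46
f 44 46 45
f 45 46 47
f 45 47 39
f 46 36 48
f 46 48 47
f 47 48 49
f 47 49 39
f 48 36 50
f 48 50 49
f 49 50 51
f 49 51 39
f 50 36 52
f 50 52 51
f 51 52 53
f 51 53 39
f 52 36 54
f 52 54 53
f 53 54 55
f 53 55 39
f 54 36 56
f 54 56 55
f 55 56 57
f 55 57 39
f 56 36 58
f 56 58 57
f 57 58 59
f 57 59 39
f 58 36 60
f 58 60 59
f 59 60 61
f 59 61 39
f 60 36 37
f 60 37 61
f 61 37 38
f 61 38 39
f 62 73 67
f 62 67 63
f 62 63 69
f 62 69 72
f 62 72 73
f 63 67 71
f 67 73 66
f 73 72 64
f 72 69 68
f 69 63 70
f 65 71 66
f 65 66 64
f 65 64 68
f 65 68 70
f 65 70 71
f 66 71 67
f 64 66 73
f 68 64 72
f 70 68 69
f 71 70 63



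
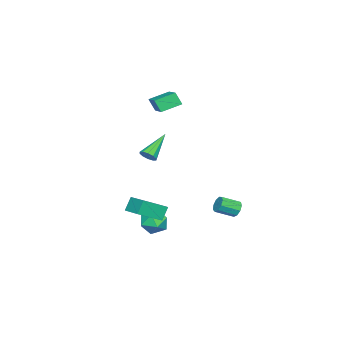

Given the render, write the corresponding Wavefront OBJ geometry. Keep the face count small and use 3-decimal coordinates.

v -3.074 -1.756 2.76
v -3.102 -2.163 3.517
v -3.828 -0.877 3.205
v -3.856 -1.285 3.962
v -1.344 -0.615 3.438
v -1.372 -1.023 4.195
v -2.098 0.263 3.883
v -2.126 -0.144 4.64
v -0.212 4.199 -2.405
v 0.077 4.158 -2.847
v 0.681 3.34 -2.378
v 0.392 3.381 -1.935
v 0.228 4.399 -2.623
v 0.832 3.581 -2.153
v 0.173 4.546 -2.296
v 0.777 3.728 -1.826
v -0.062 4.531 -2.02
v 0.542 3.713 -1.55
v -0.367 4.361 -1.925
v 0.237 3.543 -1.455
v -0.6 4.114 -2.054
v 0.004 3.297 -1.584
v -0.651 3.908 -2.347
v -0.047 3.09 -1.877
v -0.497 3.838 -2.668
v 0.107 3.02 -2.198
v -0.209 3.936 -2.865
v 0.394 3.118 -2.395
v 4.212 -0.111 -1.421
v 3.761 0.013 -0.641
v 3.12 0.752 -2.19
v 2.669 0.877 -1.409
v 4.851 0.883 -1.211
v 4.4 1.008 -0.43
v 3.759 1.747 -1.979
v 3.308 1.871 -1.199
v -2.399 -1.888 -0.457
v -2.132 -1.457 -0.271
v -3.841 -1.512 0.737
v -2.32 -1.359 -0.529
v -2.538 -1.463 -0.759
v -2.703 -1.729 -0.874
v -2.751 -2.056 -0.83
v -2.665 -2.319 -0.643
v -2.478 -2.418 -0.385
v -2.26 -2.314 -0.155
v -2.095 -2.047 -0.04
v -2.046 -1.72 -0.084
v 1.842 1.117 -3.594
v 2.337 0.456 -3.843
v 1.463 0.404 -2.457
v 1.958 -0.257 -2.706
v 2.321 0.481 -2.448
v 2.556 0.922 -3.151
v 1.244 -0.062 -3.149
v 1.479 0.379 -3.852
v 1.967 -0.272 -3.568
v 2.633 0.063 -3.135
v 1.167 0.797 -3.165
v 1.833 1.132 -2.732
f 2 4 1
f 5 2 1
f 1 4 3
f 3 5 1
f 2 8 4
f 6 2 5
f 6 8 2
f 4 8 3
f 7 5 3
f 3 8 7
f 7 6 5
f 8 6 7
f 10 9 13
f 10 13 11
f 11 13 14
f 11 14 12
f 13 9 15
f 13 15 14
f 14 15 16
f 14 16 12
f 15 9 17
f 15 17 16
f 16 17 18
f 16 18 12
f 17 9 19
f 17 19 18
f 18 19 20
f 18 20 12
f 19 9 21
f 19 21 20
f 20 21 22
f 20 22 12
f 21 9 23
f 21 23 22
f 22 23 24
f 22 24 12
f 23 9 25
f 23 25 24
f 24 25 26
f 24 26 12
f 25 9 27
f 25 27 26
f 26 27 28
f 26 28 12
f 27 9 10
f 27 10 28
f 28 10 11
f 28 11 12
f 30 32 29
f 33 30 29
f 29 32 31
f 31 33 29
f 30 36 32
f 34 30 33
f 34 36 30
f 32 36 31
f 35 33 31
f 31 36 35
f 35 34 33
f 36 34 35
f 38 37 40
f 38 40 39
f 40 37 41
f 40 41 39
f 41 37 42
f 41 42 39
f 42 37 43
f 42 43 39
f 43 37 44
f 43 44 39
f 44 37 45
f 44 45 39
f 45 37 46
f 45 46 39
f 46 37 47
f 46 47 39
f 47 37 48
f 47 48 39
f 48 37 38
f 48 38 39
f 49 60 54
f 49 54 50
f 49 50 56
f 49 56 59
f 49 59 60
f 50 54 58
f 54 60 53
f 60 59 51
f 59 56 55
f 56 50 57
f 52 58 53
f 52 53 51
f 52 51 55
f 52 55 57
f 52 57 58
f 53 58 54
f 51 53 60
f 55 51 59
f 57 55 56
f 58 57 50



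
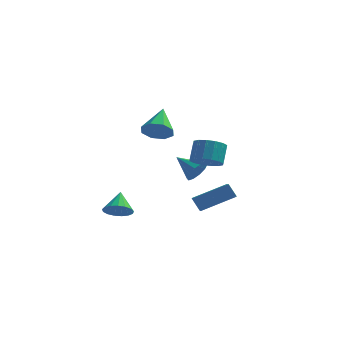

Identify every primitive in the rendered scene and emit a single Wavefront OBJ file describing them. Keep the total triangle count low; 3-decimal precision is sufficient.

v -3.288 -0.709 -4.002
v -2.584 -0.866 -3.706
v -3.412 0.289 -3.178
v -2.513 -0.628 -3.984
v -2.619 -0.408 -4.267
v -2.879 -0.257 -4.488
v -3.233 -0.209 -4.599
v -3.599 -0.276 -4.572
v -3.894 -0.442 -4.415
v -4.051 -0.67 -4.163
v -4.032 -0.906 -3.875
v -3.844 -1.097 -3.615
v -3.528 -1.199 -3.445
v -3.157 -1.189 -3.401
v -2.817 -1.069 -3.496
v -1.372 -0.432 1.49
v -0.978 -0.816 2.125
v -1.428 1.032 2.41
v -0.569 -0.541 1.712
v -0.63 -0.201 1.169
v -1.126 0.003 0.814
v -1.765 -0.048 0.855
v -2.174 -0.323 1.267
v -2.113 -0.662 1.81
v -1.618 -0.866 2.165
v -0.274 3.543 -2.896
v 0.131 3.723 -2.303
v -1.466 4.077 -2.244
v 0.134 4.079 -2.589
v -0.019 4.232 -2.992
v -0.269 4.121 -3.359
v -0.521 3.79 -3.549
v -0.678 3.364 -3.489
v -0.681 3.008 -3.203
v -0.529 2.855 -2.8
v -0.279 2.966 -2.433
v -0.027 3.297 -2.243
v 1.315 -2.979 -2.393
v 0.879 -2.765 -1.719
v 1.001 -1.74 -2.988
v 0.565 -1.527 -2.315
v 2.875 -2.213 -1.625
v 2.439 -2 -0.952
v 2.561 -0.975 -2.221
v 2.125 -0.761 -1.547
v 1.637 -3.267 0.982
v 2.36 -2.993 0.738
v 2.385 -2.28 1.614
v 1.663 -2.553 1.858
v 2.08 -2.747 0.546
v 2.105 -2.034 1.422
v 1.681 -2.641 0.47
v 1.707 -1.927 1.346
v 1.271 -2.702 0.532
v 1.297 -1.988 1.408
v 0.959 -2.914 0.714
v 0.985 -2.2 1.59
v 0.829 -3.221 0.968
v 0.854 -2.507 1.844
v 0.915 -3.54 1.226
v 0.94 -2.827 2.102
v 1.195 -3.786 1.418
v 1.22 -3.073 2.294
v 1.593 -3.893 1.494
v 1.619 -3.179 2.37
v 2.003 -3.832 1.432
v 2.029 -3.118 2.308
v 2.315 -3.62 1.25
v 2.341 -2.906 2.126
v 2.446 -3.313 0.996
v 2.471 -2.599 1.872
f 2 1 4
f 2 4 3
f 4 1 5
f 4 5 3
f 5 1 6
f 5 6 3
f 6 1 7
f 6 7 3
f 7 1 8
f 7 8 3
f 8 1 9
f 8 9 3
f 9 1 10
f 9 10 3
f 10 1 11
f 10 11 3
f 11 1 12
f 11 12 3
f 12 1 13
f 12 13 3
f 13 1 14
f 13 14 3
f 14 1 15
f 14 15 3
f 15 1 2
f 15 2 3
f 17 16 19
f 17 19 18
f 19 16 20
f 19 20 18
f 20 16 21
f 20 21 18
f 21 16 22
f 21 22 18
f 22 16 23
f 22 23 18
f 23 16 24
f 23 24 18
f 24 16 25
f 24 25 18
f 25 16 17
f 25 17 18
f 27 26 29
f 27 29 28
f 29 26 30
f 29 30 28
f 30 26 31
f 30 31 28
f 31 26 32
f 31 32 28
f 32 26 33
f 32 33 28
f 33 26 34
f 33 34 28
f 34 26 35
f 34 35 28
f 35 26 36
f 35 36 28
f 36 26 37
f 36 37 28
f 37 26 27
f 37 27 28
f 39 41 38
f 42 39 38
f 38 41 40
f 40 42 38
f 39 45 41
f 43 39 42
f 43 45 39
f 41 45 40
f 44 42 40
f 40 45 44
f 44 43 42
f 45 43 44
f 47 46 50
f 47 50 48
f 48 50 51
f 48 51 49
f 50 46 52
f 50 52 51
f 51 52 53
f 51 53 49
f 52 46 54
f 52 54 53
f 53 54 55
f 53 55 49
f 54 46 56
f 54 56 55
f 55 56 57
f 55 57 49
f 56 46 58
f 56 58 57
f 57 58 59
f 57 59 49
f 58 46 60
f 58 60 59
f 59 60 61
f 59 61 49
f 60 46 62
f 60 62 61
f 61 62 63
f 61 63 49
f 62 46 64
f 62 64 63
f 63 64 65
f 63 65 49
f 64 46 66
f 64 66 65
f 65 66 67
f 65 67 49
f 66 46 68
f 66 68 67
f 67 68 69
f 67 69 49
f 68 46 70
f 68 70 69
f 69 70 71
f 69 71 49
f 70 46 47
f 70 47 71
f 71 47 48
f 71 48 49



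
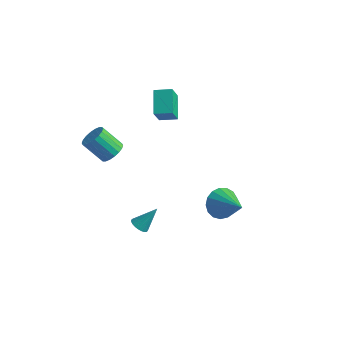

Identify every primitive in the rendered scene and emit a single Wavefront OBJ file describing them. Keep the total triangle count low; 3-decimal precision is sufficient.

v 3 1.238 -1.627
v 3.577 1.937 -2.095
v 4.68 0.582 -0.533
v 3.41 2.169 -1.699
v 3.15 2.188 -1.287
v 2.854 1.99 -0.952
v 2.593 1.619 -0.772
v 2.424 1.161 -0.788
v 2.387 0.721 -0.996
v 2.491 0.399 -1.348
v 2.711 0.27 -1.764
v 2.997 0.362 -2.149
v 3.284 0.655 -2.414
v 3.505 1.082 -2.498
v 3.611 1.544 -2.383
v -1.675 -2.36 3.375
v -1.14 -2.23 3.9
v -2.191 -2.55 5.049
v -2.725 -2.68 4.525
v -1.28 -1.925 3.857
v -2.331 -2.245 5.007
v -1.498 -1.706 3.719
v -2.549 -2.026 4.869
v -1.75 -1.616 3.513
v -2.801 -1.936 4.662
v -1.988 -1.674 3.279
v -3.039 -1.994 4.429
v -2.164 -1.868 3.065
v -3.215 -2.188 4.214
v -2.242 -2.159 2.912
v -3.293 -2.479 4.061
v -2.209 -2.49 2.851
v -3.26 -2.81 4
v -2.069 -2.795 2.893
v -3.12 -3.115 4.043
v -1.851 -3.014 3.031
v -2.902 -3.334 4.181
v -1.599 -3.104 3.238
v -2.65 -3.424 4.387
v -1.361 -3.046 3.471
v -2.412 -3.366 4.621
v -1.185 -2.852 3.686
v -2.236 -3.172 4.835
v -1.107 -2.561 3.839
v -2.158 -2.881 4.988
v 1.028 -3.866 -0.337
v 1.521 -4.117 -0.425
v 1.632 -3.074 0.797
v 1.538 -3.942 -0.556
v 1.477 -3.756 -0.653
v 1.348 -3.587 -0.703
v 1.17 -3.46 -0.696
v 0.971 -3.395 -0.635
v 0.78 -3.402 -0.529
v 0.627 -3.479 -0.394
v 0.535 -3.616 -0.25
v 0.518 -3.79 -0.119
v 0.579 -3.976 -0.022
v 0.708 -4.145 0.028
v 0.886 -4.272 0.021
v 1.085 -4.337 -0.039
v 1.276 -4.33 -0.146
v 1.429 -4.253 -0.281
v -3.079 4.264 2.512
v -2.899 3.441 3.789
v -2.151 4.745 2.691
v -1.971 3.921 3.968
v -2.309 3.099 1.652
v -2.129 2.275 2.929
v -1.381 3.579 1.831
v -1.201 2.756 3.108
f 2 1 4
f 2 4 3
f 4 1 5
f 4 5 3
f 5 1 6
f 5 6 3
f 6 1 7
f 6 7 3
f 7 1 8
f 7 8 3
f 8 1 9
f 8 9 3
f 9 1 10
f 9 10 3
f 10 1 11
f 10 11 3
f 11 1 12
f 11 12 3
f 12 1 13
f 12 13 3
f 13 1 14
f 13 14 3
f 14 1 15
f 14 15 3
f 15 1 2
f 15 2 3
f 17 16 20
f 17 20 18
f 18 20 21
f 18 21 19
f 20 16 22
f 20 22 21
f 21 22 23
f 21 23 19
f 22 16 24
f 22 24 23
f 23 24 25
f 23 25 19
f 24 16 26
f 24 26 25
f 25 26 27
f 25 27 19
f 26 16 28
f 26 28 27
f 27 28 29
f 27 29 19
f 28 16 30
f 28 30 29
f 29 30 31
f 29 31 19
f 30 16 32
f 30 32 31
f 31 32 33
f 31 33 19
f 32 16 34
f 32 34 33
f 33 34 35
f 33 35 19
f 34 16 36
f 34 36 35
f 35 36 37
f 35 37 19
f 36 16 38
f 36 38 37
f 37 38 39
f 37 39 19
f 38 16 40
f 38 40 39
f 39 40 41
f 39 41 19
f 40 16 42
f 40 42 41
f 41 42 43
f 41 43 19
f 42 16 44
f 42 44 43
f 43 44 45
f 43 45 19
f 44 16 17
f 44 17 45
f 45 17 18
f 45 18 19
f 47 46 49
f 47 49 48
f 49 46 50
f 49 50 48
f 50 46 51
f 50 51 48
f 51 46 52
f 51 52 48
f 52 46 53
f 52 53 48
f 53 46 54
f 53 54 48
f 54 46 55
f 54 55 48
f 55 46 56
f 55 56 48
f 56 46 57
f 56 57 48
f 57 46 58
f 57 58 48
f 58 46 59
f 58 59 48
f 59 46 60
f 59 60 48
f 60 46 61
f 60 61 48
f 61 46 62
f 61 62 48
f 62 46 63
f 62 63 48
f 63 46 47
f 63 47 48
f 65 67 64
f 68 65 64
f 64 67 66
f 66 68 64
f 65 71 67
f 69 65 68
f 69 71 65
f 67 71 66
f 70 68 66
f 66 71 70
f 70 69 68
f 71 69 70



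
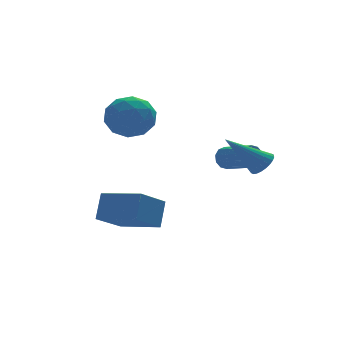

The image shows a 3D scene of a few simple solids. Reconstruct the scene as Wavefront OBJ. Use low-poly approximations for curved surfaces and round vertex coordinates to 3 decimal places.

v -1.793 -0.926 -4.696
v -3.039 -1.789 -3.803
v -3.088 0.55 -5.077
v -4.335 -0.314 -4.184
v -1.405 -0.286 -3.536
v -2.652 -1.15 -2.643
v -2.701 1.189 -3.917
v -3.947 0.326 -3.024
v 1.996 -2.493 -0.99
v 2.376 -2.804 -0.549
v 0.484 -2.327 0.43
v 2.441 -2.558 -0.508
v 2.439 -2.303 -0.54
v 2.37 -2.076 -0.641
v 2.243 -1.913 -0.795
v 2.079 -1.839 -0.978
v 1.902 -1.863 -1.164
v 1.739 -1.984 -1.323
v 1.615 -2.183 -1.431
v 1.55 -2.428 -1.472
v 1.552 -2.684 -1.44
v 1.622 -2.91 -1.339
v 1.748 -3.073 -1.185
v 1.913 -3.148 -1.001
v 2.09 -3.123 -0.816
v 2.252 -3.002 -0.657
v -2.063 2.777 0.426
v -1.363 2.088 1.056
v -3.317 1.372 0.284
v -2.617 0.683 0.914
v -3.148 1.592 1.418
v -2.373 2.46 1.505
v -2.307 1 -0.165
v -1.532 1.868 -0.078
v -1.513 0.99 0.69
v -2.033 1.356 1.669
v -2.647 2.104 -0.329
v -3.167 2.47 0.65
v -1.603 2.556 0.753
v -3.077 0.904 0.587
v -3.39 1.438 0.883
v -2.978 1.034 1.253
v -2.197 2.774 1.018
v -1.785 2.369 1.388
v -2.835 2.078 1.601
v -2.895 1.091 -0.048
v -2.483 0.686 0.322
v -1.702 2.426 0.087
v -1.29 2.022 0.457
v -1.845 1.382 -0.261
v -1.279 1.505 0.908
v -2.017 0.68 0.825
v -1.835 0.866 0.191
v -1.379 1.376 0.242
v -1.585 1.72 1.484
v -2.322 0.895 1.401
v -2.635 1.429 1.697
v -2.179 1.939 1.748
v -1.674 1.075 1.269
v -2.358 2.565 -0.061
v -3.095 1.74 -0.144
v -2.501 1.521 -0.408
v -2.045 2.031 -0.357
v -2.663 2.78 0.515
v -3.401 1.955 0.432
v -3.301 2.084 1.098
v -2.845 2.594 1.149
v -3.006 2.385 0.071
v 1.296 0.111 -1.476
v 1.606 0.086 -1.978
v 2.293 -1.296 -1.485
v 1.984 -1.271 -0.984
v 1.803 0.271 -1.734
v 2.49 -1.111 -1.241
v 1.806 0.395 -1.391
v 2.494 -0.987 -0.898
v 1.615 0.411 -1.081
v 2.302 -0.971 -0.588
v 1.302 0.312 -0.922
v 1.99 -1.07 -0.429
v 0.987 0.136 -0.975
v 1.674 -1.246 -0.482
v 0.79 -0.049 -1.219
v 1.477 -1.431 -0.726
v 0.786 -0.173 -1.562
v 1.474 -1.555 -1.069
v 0.978 -0.189 -1.872
v 1.665 -1.571 -1.379
v 1.29 -0.09 -2.031
v 1.978 -1.472 -1.538
f 2 4 1
f 5 2 1
f 1 4 3
f 3 5 1
f 2 8 4
f 6 2 5
f 6 8 2
f 4 8 3
f 7 5 3
f 3 8 7
f 7 6 5
f 8 6 7
f 10 9 12
f 10 12 11
f 12 9 13
f 12 13 11
f 13 9 14
f 13 14 11
f 14 9 15
f 14 15 11
f 15 9 16
f 15 16 11
f 16 9 17
f 16 17 11
f 17 9 18
f 17 18 11
f 18 9 19
f 18 19 11
f 19 9 20
f 19 20 11
f 20 9 21
f 20 21 11
f 21 9 22
f 21 22 11
f 22 9 23
f 22 23 11
f 23 9 24
f 23 24 11
f 24 9 25
f 24 25 11
f 25 9 26
f 25 26 11
f 26 9 10
f 26 10 11
f 27 64 43
f 64 38 67
f 43 67 32
f 64 67 43
f 27 43 39
f 43 32 44
f 39 44 28
f 43 44 39
f 27 39 48
f 39 28 49
f 48 49 34
f 39 49 48
f 27 48 60
f 48 34 63
f 60 63 37
f 48 63 60
f 27 60 64
f 60 37 68
f 64 68 38
f 60 68 64
f 28 44 55
f 44 32 58
f 55 58 36
f 44 58 55
f 32 67 45
f 67 38 66
f 45 66 31
f 67 66 45
f 38 68 65
f 68 37 61
f 65 61 29
f 68 61 65
f 37 63 62
f 63 34 50
f 62 50 33
f 63 50 62
f 34 49 54
f 49 28 51
f 54 51 35
f 49 51 54
f 30 56 42
f 56 36 57
f 42 57 31
f 56 57 42
f 30 42 40
f 42 31 41
f 40 41 29
f 42 41 40
f 30 40 47
f 40 29 46
f 47 46 33
f 40 46 47
f 30 47 52
f 47 33 53
f 52 53 35
f 47 53 52
f 30 52 56
f 52 35 59
f 56 59 36
f 52 59 56
f 31 57 45
f 57 36 58
f 45 58 32
f 57 58 45
f 29 41 65
f 41 31 66
f 65 66 38
f 41 66 65
f 33 46 62
f 46 29 61
f 62 61 37
f 46 61 62
f 35 53 54
f 53 33 50
f 54 50 34
f 53 50 54
f 36 59 55
f 59 35 51
f 55 51 28
f 59 51 55
f 70 69 73
f 70 73 71
f 71 73 74
f 71 74 72
f 73 69 75
f 73 75 74
f 74 75 76
f 74 76 72
f 75 69 77
f 75 77 76
f 76 77 78
f 76 78 72
f 77 69 79
f 77 79 78
f 78 79 80
f 78 80 72
f 79 69 81
f 79 81 80
f 80 81 82
f 80 82 72
f 81 69 83
f 81 83 82
f 82 83 84
f 82 84 72
f 83 69 85
f 83 85 84
f 84 85 86
f 84 86 72
f 85 69 87
f 85 87 86
f 86 87 88
f 86 88 72
f 87 69 89
f 87 89 88
f 88 89 90
f 88 90 72
f 89 69 70
f 89 70 90
f 90 70 71
f 90 71 72

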